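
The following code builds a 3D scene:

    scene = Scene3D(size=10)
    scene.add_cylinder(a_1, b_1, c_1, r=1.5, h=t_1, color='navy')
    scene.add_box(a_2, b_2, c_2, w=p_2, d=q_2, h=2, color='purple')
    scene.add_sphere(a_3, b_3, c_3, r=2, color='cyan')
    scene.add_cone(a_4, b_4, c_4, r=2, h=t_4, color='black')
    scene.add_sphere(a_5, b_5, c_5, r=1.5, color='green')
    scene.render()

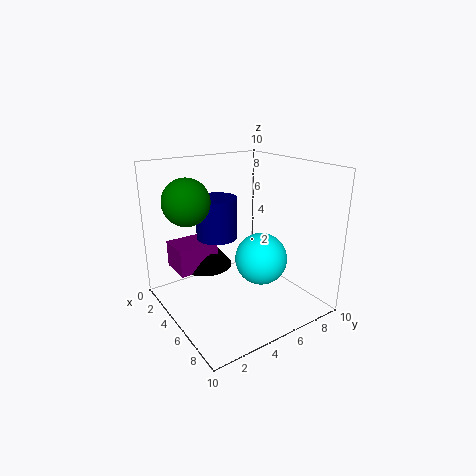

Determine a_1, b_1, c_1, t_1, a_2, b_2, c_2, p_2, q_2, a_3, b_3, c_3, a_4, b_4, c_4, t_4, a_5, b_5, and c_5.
a_1 = 3
b_1 = 4.5
c_1 = 4.5
t_1 = 3
a_2 = 0.5
b_2 = 1.5
c_2 = 2
p_2 = 2.5
q_2 = 3
a_3 = 4.5
b_3 = 7.5
c_3 = 2.5
a_4 = 2
b_4 = 4
c_4 = 2
t_4 = 2.5
a_5 = 4.5
b_5 = 1.5
c_5 = 8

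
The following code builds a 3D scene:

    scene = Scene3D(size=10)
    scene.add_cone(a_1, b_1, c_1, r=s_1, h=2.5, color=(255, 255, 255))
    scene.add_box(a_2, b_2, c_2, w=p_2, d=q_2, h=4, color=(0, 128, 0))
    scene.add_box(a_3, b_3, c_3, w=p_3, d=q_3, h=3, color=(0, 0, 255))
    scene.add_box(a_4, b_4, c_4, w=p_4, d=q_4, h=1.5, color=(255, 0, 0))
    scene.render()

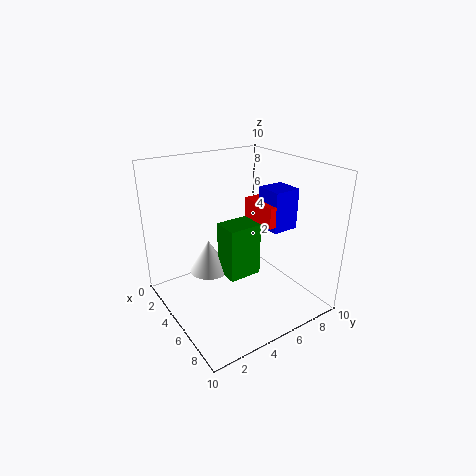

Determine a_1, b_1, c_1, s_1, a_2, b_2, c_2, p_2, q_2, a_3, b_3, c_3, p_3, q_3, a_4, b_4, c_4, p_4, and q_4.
a_1 = 2.5
b_1 = 4
c_1 = 1.5
s_1 = 1.5
a_2 = 3
b_2 = 4.5
c_2 = 1.5
p_2 = 2
q_2 = 2.5
a_3 = 4
b_3 = 7.5
c_3 = 5
p_3 = 2
q_3 = 2
a_4 = 3
b_4 = 7
c_4 = 5.5
p_4 = 3
q_4 = 2.5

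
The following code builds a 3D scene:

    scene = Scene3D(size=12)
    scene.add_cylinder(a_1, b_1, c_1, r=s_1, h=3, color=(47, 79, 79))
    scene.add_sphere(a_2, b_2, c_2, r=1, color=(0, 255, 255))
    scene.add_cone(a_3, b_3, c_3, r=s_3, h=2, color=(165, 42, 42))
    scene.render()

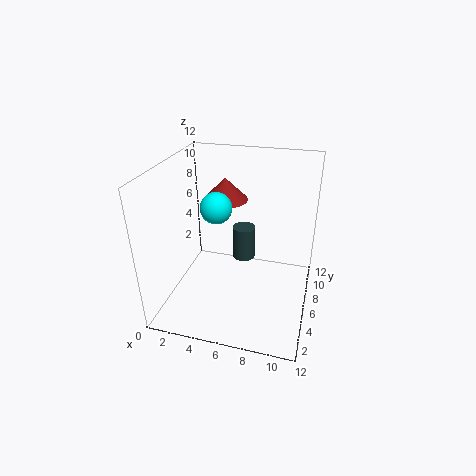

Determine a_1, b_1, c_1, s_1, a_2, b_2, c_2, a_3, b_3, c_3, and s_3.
a_1 = 6
b_1 = 8
c_1 = 3
s_1 = 1
a_2 = 6
b_2 = 1
c_2 = 11
a_3 = 4
b_3 = 9
c_3 = 8
s_3 = 2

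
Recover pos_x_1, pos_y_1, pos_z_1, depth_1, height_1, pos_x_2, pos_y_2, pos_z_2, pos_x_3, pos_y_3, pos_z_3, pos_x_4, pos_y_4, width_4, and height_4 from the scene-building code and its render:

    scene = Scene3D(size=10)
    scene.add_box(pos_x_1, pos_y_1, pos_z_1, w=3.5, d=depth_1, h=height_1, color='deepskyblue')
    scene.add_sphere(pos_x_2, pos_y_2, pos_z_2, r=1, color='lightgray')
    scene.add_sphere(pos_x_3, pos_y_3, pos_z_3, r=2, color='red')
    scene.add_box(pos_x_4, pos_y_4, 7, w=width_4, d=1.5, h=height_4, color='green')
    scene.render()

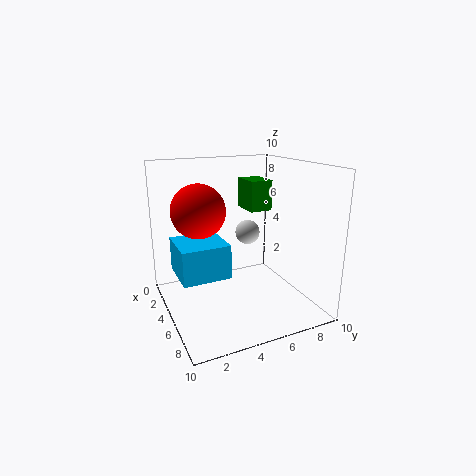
pos_x_1 = 1.5, pos_y_1 = 1, pos_z_1 = 2, depth_1 = 3.5, height_1 = 2.5, pos_x_2 = 1.5, pos_y_2 = 7.5, pos_z_2 = 4, pos_x_3 = 2.5, pos_y_3 = 3, pos_z_3 = 6.5, pos_x_4 = 4, pos_y_4 = 5.5, width_4 = 2, height_4 = 2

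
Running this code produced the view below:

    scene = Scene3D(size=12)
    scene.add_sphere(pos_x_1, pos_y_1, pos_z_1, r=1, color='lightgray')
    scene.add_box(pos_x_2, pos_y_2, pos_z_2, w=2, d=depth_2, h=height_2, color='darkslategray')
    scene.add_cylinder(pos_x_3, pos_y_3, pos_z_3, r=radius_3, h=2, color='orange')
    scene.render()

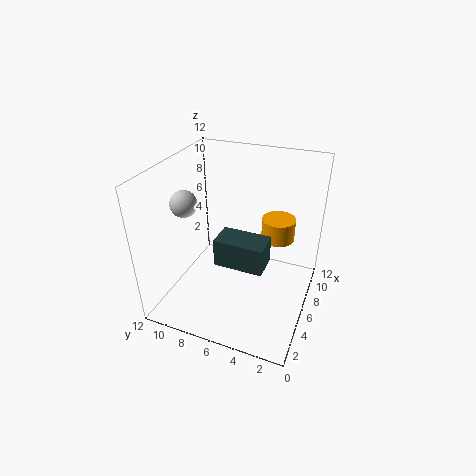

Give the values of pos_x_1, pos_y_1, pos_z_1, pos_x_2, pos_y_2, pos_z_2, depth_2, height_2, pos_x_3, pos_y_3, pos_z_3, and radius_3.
pos_x_1 = 3, pos_y_1 = 9, pos_z_1 = 10, pos_x_2 = 1.5, pos_y_2 = 2.5, pos_z_2 = 6.5, depth_2 = 3.5, height_2 = 2, pos_x_3 = 9.5, pos_y_3 = 3.5, pos_z_3 = 4.5, radius_3 = 1.5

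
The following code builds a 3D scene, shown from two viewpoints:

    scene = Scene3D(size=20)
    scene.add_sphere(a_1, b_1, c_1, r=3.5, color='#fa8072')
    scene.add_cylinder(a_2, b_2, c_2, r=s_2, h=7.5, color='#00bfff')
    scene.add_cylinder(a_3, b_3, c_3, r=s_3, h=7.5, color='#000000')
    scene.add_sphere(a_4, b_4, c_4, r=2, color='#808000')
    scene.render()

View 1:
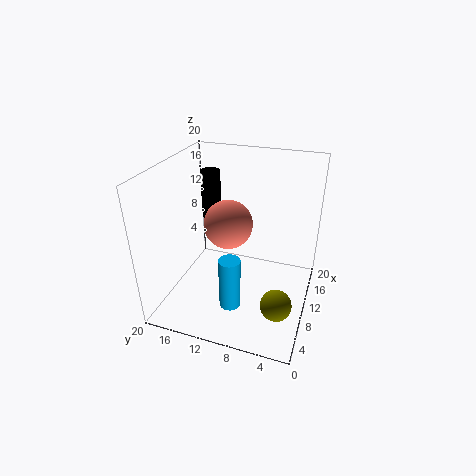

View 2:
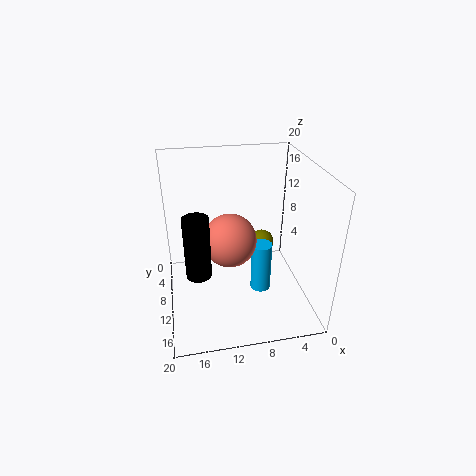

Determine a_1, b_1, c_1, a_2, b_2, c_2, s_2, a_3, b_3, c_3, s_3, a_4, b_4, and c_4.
a_1 = 11.5
b_1 = 12
c_1 = 11
a_2 = 6.5
b_2 = 10
c_2 = 1
s_2 = 1.5
a_3 = 16
b_3 = 16.5
c_3 = 9.5
s_3 = 1.5
a_4 = 4.5
b_4 = 3
c_4 = 4.5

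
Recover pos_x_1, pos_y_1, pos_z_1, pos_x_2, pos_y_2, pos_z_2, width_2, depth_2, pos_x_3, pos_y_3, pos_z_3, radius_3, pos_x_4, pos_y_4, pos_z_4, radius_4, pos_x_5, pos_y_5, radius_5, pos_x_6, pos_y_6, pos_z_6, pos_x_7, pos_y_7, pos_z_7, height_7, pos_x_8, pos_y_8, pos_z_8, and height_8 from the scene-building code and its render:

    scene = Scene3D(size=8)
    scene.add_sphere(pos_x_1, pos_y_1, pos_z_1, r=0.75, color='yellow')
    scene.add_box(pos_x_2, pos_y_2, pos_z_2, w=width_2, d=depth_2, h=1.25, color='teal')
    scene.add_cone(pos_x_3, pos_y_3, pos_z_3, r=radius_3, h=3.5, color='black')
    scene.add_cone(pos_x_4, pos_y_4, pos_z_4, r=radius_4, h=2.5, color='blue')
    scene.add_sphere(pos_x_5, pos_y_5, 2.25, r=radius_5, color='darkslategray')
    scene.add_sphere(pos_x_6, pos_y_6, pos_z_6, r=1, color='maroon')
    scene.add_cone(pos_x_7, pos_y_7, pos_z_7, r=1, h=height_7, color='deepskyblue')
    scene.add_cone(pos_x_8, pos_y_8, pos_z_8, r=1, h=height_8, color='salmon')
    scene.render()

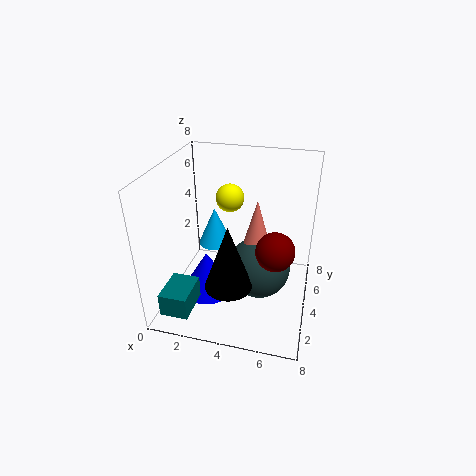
pos_x_1 = 3.5
pos_y_1 = 4.25
pos_z_1 = 6.25
pos_x_2 = 0.75
pos_y_2 = 0.25
pos_z_2 = 1
width_2 = 1.5
depth_2 = 2
pos_x_3 = 4
pos_y_3 = 2
pos_z_3 = 2.25
radius_3 = 1.25
pos_x_4 = 2.25
pos_y_4 = 3.5
pos_z_4 = 0.5
radius_4 = 1.5
pos_x_5 = 5.25
pos_y_5 = 4
radius_5 = 1.75
pos_x_6 = 6.25
pos_y_6 = 2.75
pos_z_6 = 4.25
pos_x_7 = 2.25
pos_y_7 = 5.25
pos_z_7 = 2.75
height_7 = 2.25
pos_x_8 = 5
pos_y_8 = 4.25
pos_z_8 = 2.75
height_8 = 3.5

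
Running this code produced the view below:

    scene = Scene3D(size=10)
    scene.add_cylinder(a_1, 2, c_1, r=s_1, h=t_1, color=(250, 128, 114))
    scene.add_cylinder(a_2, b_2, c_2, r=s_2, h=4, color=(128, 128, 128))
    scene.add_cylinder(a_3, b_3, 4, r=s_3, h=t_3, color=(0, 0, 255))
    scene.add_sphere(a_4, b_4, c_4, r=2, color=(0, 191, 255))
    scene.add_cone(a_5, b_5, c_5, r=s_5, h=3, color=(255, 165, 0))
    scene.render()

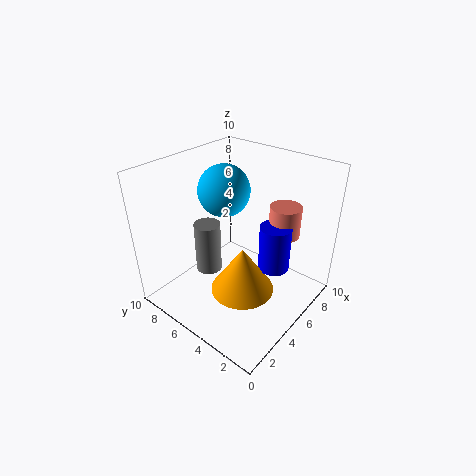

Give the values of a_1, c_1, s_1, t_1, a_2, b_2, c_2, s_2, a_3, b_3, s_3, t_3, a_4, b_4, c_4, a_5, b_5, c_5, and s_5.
a_1 = 6
c_1 = 6
s_1 = 1
t_1 = 2
a_2 = 5
b_2 = 8
c_2 = 1
s_2 = 1
a_3 = 5
b_3 = 2
s_3 = 1
t_3 = 3
a_4 = 7
b_4 = 8
c_4 = 7
a_5 = 3
b_5 = 3
c_5 = 3
s_5 = 2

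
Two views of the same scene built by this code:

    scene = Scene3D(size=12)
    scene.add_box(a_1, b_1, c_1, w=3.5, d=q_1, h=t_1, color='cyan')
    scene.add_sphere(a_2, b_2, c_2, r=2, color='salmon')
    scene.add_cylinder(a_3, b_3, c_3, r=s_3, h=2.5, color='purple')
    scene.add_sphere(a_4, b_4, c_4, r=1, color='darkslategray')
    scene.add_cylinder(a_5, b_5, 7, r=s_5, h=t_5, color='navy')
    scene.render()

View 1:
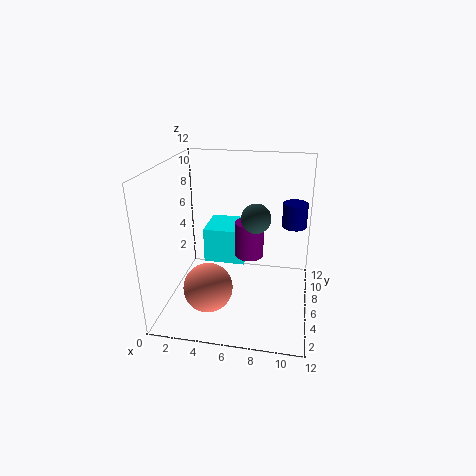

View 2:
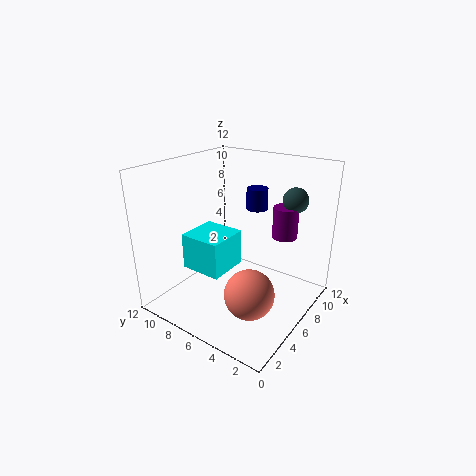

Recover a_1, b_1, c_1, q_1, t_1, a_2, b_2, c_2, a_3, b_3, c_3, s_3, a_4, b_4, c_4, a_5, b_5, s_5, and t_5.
a_1 = 3; b_1 = 6; c_1 = 3.5; q_1 = 3.5; t_1 = 3; a_2 = 4; b_2 = 3.5; c_2 = 2.5; a_3 = 7.5; b_3 = 2.5; c_3 = 6.5; s_3 = 1; a_4 = 8; b_4 = 2; c_4 = 9.5; a_5 = 10.5; b_5 = 7; s_5 = 1; t_5 = 2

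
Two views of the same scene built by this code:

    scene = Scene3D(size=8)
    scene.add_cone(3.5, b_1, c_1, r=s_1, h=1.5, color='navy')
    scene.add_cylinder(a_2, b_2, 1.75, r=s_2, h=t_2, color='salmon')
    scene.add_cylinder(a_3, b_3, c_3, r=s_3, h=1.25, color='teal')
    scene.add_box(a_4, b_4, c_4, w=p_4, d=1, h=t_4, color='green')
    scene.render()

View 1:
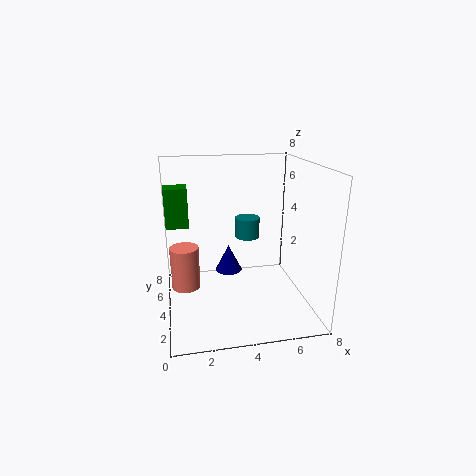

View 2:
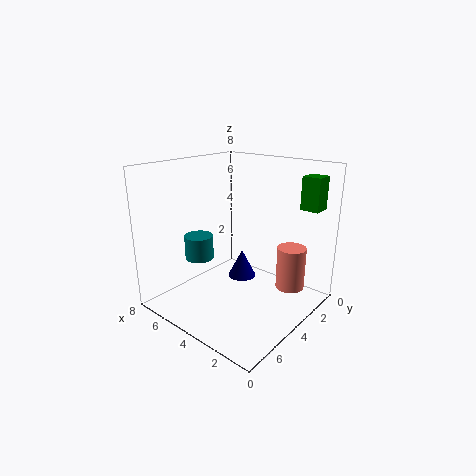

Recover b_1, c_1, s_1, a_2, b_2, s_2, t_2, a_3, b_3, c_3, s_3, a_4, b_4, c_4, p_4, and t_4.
b_1 = 4.25
c_1 = 2
s_1 = 0.75
a_2 = 1
b_2 = 3.25
s_2 = 0.75
t_2 = 2.25
a_3 = 5
b_3 = 6
c_3 = 3.25
s_3 = 0.75
a_4 = 0.25
b_4 = 1.25
c_4 = 5.75
p_4 = 1
t_4 = 1.75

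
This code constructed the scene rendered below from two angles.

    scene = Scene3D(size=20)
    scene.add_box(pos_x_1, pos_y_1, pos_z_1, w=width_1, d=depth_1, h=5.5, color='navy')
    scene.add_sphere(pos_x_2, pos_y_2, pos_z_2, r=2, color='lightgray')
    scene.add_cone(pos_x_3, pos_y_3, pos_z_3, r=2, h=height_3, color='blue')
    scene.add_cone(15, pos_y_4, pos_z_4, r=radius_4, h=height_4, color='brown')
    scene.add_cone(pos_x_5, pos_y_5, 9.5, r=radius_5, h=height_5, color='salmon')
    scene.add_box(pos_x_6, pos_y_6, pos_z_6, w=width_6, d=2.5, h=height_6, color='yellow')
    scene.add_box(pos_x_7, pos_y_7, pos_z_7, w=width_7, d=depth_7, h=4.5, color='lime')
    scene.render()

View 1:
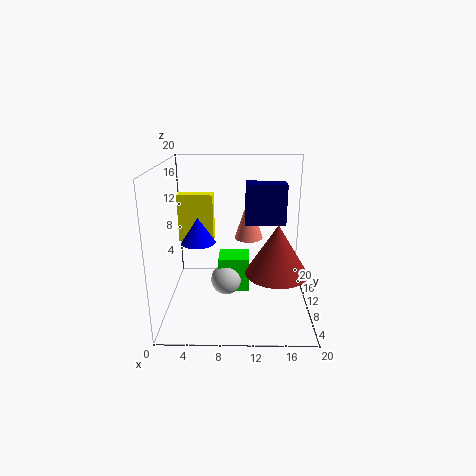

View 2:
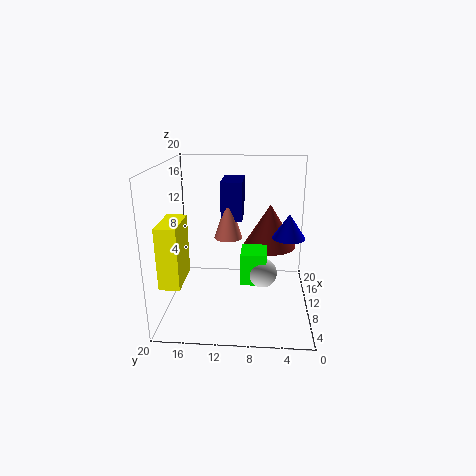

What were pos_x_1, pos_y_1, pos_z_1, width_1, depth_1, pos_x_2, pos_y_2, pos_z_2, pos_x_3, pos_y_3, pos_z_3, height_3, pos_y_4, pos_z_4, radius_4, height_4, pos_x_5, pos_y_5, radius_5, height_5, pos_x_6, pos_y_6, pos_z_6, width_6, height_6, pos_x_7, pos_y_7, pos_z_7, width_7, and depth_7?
pos_x_1 = 11, pos_y_1 = 9.5, pos_z_1 = 12, width_1 = 5.5, depth_1 = 3, pos_x_2 = 8.5, pos_y_2 = 6.5, pos_z_2 = 5.5, pos_x_3 = 5.5, pos_y_3 = 3.5, pos_z_3 = 12, height_3 = 3, pos_y_4 = 5.5, pos_z_4 = 7, radius_4 = 4, height_4 = 6.5, pos_x_5 = 11.5, pos_y_5 = 11.5, radius_5 = 2, height_5 = 6, pos_x_6 = 0.5, pos_y_6 = 16, pos_z_6 = 7, width_6 = 5.5, height_6 = 7.5, pos_x_7 = 7.5, pos_y_7 = 6, pos_z_7 = 4, width_7 = 4, depth_7 = 3.5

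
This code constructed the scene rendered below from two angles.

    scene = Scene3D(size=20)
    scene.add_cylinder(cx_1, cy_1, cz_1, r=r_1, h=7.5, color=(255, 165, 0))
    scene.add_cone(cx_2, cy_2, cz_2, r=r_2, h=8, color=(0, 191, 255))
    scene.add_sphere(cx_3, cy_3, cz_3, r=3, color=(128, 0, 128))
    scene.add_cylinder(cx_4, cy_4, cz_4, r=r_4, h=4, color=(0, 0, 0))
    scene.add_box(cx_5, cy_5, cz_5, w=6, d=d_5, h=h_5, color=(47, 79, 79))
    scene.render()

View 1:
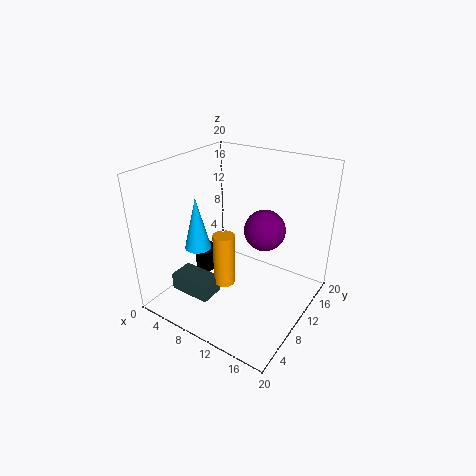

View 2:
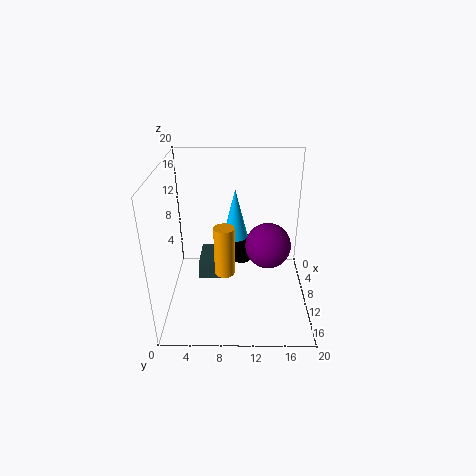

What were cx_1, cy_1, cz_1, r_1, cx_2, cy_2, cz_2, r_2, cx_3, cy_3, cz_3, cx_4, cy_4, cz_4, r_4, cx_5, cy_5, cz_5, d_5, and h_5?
cx_1 = 9
cy_1 = 8
cz_1 = 3.5
r_1 = 1.5
cx_2 = 3
cy_2 = 9.5
cz_2 = 6.5
r_2 = 2
cx_3 = 12
cy_3 = 14
cz_3 = 10
cx_4 = 3.5
cy_4 = 10.5
cz_4 = 2.5
r_4 = 1.5
cx_5 = 2.5
cy_5 = 4
cz_5 = 2
d_5 = 3.5
h_5 = 2.5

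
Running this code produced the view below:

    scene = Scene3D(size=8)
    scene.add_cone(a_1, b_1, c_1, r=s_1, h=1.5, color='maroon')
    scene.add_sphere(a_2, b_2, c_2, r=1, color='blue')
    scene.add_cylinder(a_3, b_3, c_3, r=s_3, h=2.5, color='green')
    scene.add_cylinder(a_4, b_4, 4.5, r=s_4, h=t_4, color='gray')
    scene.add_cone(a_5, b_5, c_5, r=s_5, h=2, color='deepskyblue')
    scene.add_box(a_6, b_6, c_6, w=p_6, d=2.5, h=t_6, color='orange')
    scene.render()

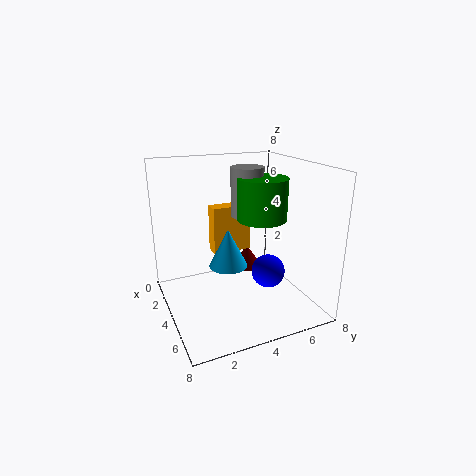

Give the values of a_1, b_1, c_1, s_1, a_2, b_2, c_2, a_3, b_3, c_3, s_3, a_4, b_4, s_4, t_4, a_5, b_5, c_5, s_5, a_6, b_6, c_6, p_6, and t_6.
a_1 = 1; b_1 = 6; c_1 = 0.5; s_1 = 1; a_2 = 4; b_2 = 6; c_2 = 1.5; a_3 = 3; b_3 = 6; c_3 = 4.5; s_3 = 1.5; a_4 = 2; b_4 = 5.5; s_4 = 1; t_4 = 3; a_5 = 5; b_5 = 3; c_5 = 3; s_5 = 1; a_6 = 0.5; b_6 = 3.5; c_6 = 2; p_6 = 1; t_6 = 3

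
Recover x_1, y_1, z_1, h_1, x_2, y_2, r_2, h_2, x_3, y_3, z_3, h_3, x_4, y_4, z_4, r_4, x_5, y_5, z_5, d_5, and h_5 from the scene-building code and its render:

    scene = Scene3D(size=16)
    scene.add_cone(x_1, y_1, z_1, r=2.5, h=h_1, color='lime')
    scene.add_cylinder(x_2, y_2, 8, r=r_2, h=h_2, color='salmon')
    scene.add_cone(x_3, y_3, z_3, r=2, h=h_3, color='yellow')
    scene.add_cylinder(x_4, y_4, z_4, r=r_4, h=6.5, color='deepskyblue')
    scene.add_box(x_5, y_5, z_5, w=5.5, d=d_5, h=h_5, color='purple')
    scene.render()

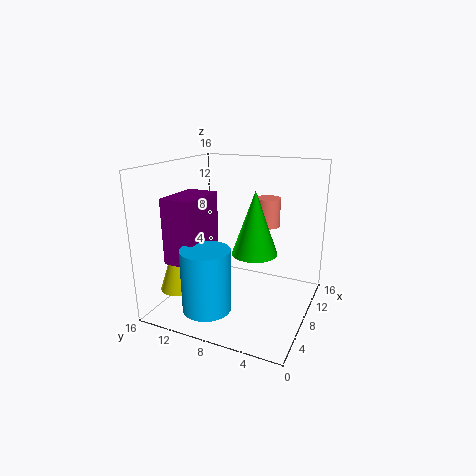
x_1 = 8, y_1 = 6, z_1 = 6.5, h_1 = 7, x_2 = 13.5, y_2 = 6.5, r_2 = 1.5, h_2 = 3.5, x_3 = 3.5, y_3 = 13, z_3 = 3, h_3 = 6, x_4 = 2.5, y_4 = 9, z_4 = 2, r_4 = 2.5, x_5 = 2.5, y_5 = 10.5, z_5 = 6, d_5 = 3.5, h_5 = 7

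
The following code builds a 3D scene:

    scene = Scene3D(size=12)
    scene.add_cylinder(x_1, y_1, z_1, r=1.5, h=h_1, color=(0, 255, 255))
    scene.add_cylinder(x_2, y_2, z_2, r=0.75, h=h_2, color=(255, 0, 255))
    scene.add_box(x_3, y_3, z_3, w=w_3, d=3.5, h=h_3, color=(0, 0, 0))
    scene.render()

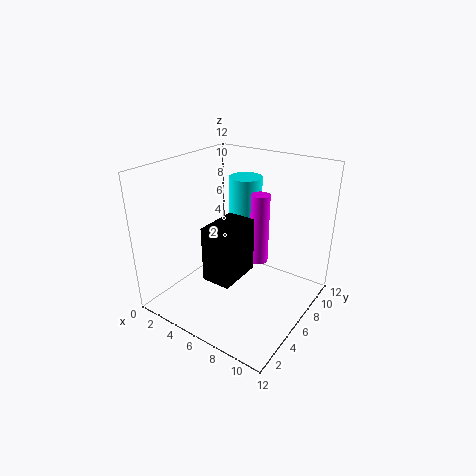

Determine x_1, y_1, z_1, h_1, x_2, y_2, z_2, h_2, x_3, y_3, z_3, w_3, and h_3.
x_1 = 4.25, y_1 = 9.75, z_1 = 4.75, h_1 = 5.25, x_2 = 7.75, y_2 = 6.5, z_2 = 4.25, h_2 = 5.75, x_3 = 5.75, y_3 = 1.75, z_3 = 4.25, w_3 = 2.25, h_3 = 4.25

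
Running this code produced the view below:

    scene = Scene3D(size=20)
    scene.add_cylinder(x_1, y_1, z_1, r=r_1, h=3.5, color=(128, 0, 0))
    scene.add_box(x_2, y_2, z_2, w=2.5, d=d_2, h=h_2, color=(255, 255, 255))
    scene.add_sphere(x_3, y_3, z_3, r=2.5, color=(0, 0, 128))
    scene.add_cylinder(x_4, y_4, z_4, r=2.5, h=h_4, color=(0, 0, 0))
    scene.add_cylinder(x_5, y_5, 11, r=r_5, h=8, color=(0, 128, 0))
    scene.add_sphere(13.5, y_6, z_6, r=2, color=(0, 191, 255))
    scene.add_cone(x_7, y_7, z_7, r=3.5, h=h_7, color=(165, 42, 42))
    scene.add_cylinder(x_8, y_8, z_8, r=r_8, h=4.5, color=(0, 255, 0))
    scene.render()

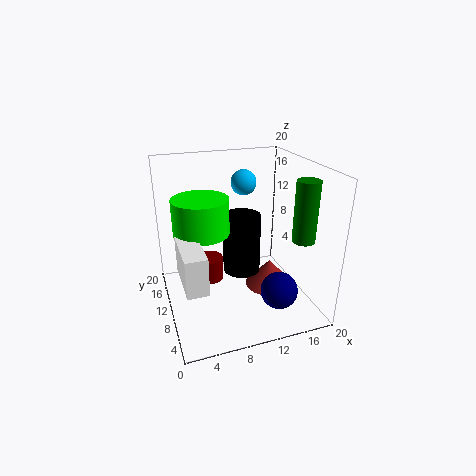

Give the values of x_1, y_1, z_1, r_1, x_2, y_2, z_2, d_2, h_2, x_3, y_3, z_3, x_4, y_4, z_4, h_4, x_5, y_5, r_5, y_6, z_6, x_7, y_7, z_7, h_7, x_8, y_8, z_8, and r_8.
x_1 = 6.5
y_1 = 13
z_1 = 2.5
r_1 = 2
x_2 = 1
y_2 = 0.5
z_2 = 8.5
d_2 = 6.5
h_2 = 4.5
x_3 = 14
y_3 = 4.5
z_3 = 4
x_4 = 10
y_4 = 8.5
z_4 = 6
h_4 = 8
x_5 = 17
y_5 = 4.5
r_5 = 1.5
y_6 = 17.5
z_6 = 15.5
x_7 = 15
y_7 = 10
z_7 = 1.5
h_7 = 4
x_8 = 4.5
y_8 = 8
z_8 = 12.5
r_8 = 3.5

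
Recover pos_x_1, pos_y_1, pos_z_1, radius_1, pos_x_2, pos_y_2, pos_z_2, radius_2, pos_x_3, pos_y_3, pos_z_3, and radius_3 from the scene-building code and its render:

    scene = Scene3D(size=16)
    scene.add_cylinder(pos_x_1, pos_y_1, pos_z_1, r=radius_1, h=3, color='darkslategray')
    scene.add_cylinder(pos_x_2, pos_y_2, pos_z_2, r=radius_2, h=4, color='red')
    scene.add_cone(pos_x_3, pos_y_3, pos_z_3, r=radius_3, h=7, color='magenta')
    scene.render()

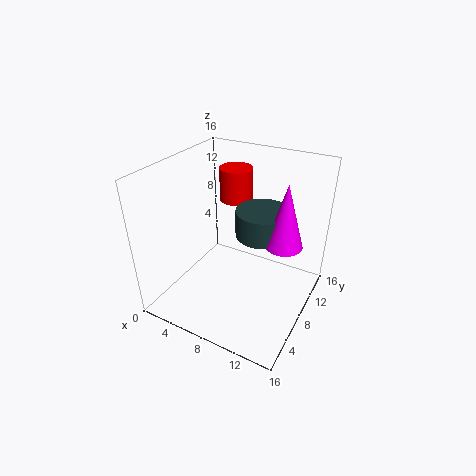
pos_x_1 = 10
pos_y_1 = 10
pos_z_1 = 8
radius_1 = 3
pos_x_2 = 5
pos_y_2 = 13
pos_z_2 = 10
radius_2 = 2
pos_x_3 = 13
pos_y_3 = 9
pos_z_3 = 8
radius_3 = 2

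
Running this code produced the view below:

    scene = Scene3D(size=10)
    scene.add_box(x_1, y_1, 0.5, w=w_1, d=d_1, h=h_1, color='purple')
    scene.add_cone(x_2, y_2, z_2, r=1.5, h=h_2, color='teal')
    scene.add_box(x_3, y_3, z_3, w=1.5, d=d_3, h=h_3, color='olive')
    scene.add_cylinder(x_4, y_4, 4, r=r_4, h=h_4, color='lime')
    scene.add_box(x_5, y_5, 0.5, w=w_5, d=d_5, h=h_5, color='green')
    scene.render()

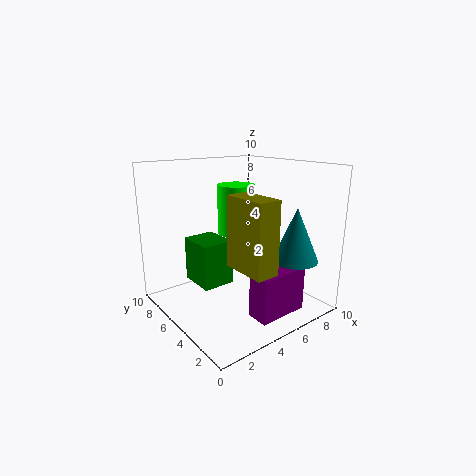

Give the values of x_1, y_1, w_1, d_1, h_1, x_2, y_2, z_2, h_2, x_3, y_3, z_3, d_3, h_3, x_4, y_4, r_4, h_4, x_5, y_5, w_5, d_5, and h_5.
x_1 = 4, y_1 = 1, w_1 = 3.5, d_1 = 1.5, h_1 = 3, x_2 = 7, y_2 = 1.5, z_2 = 4, h_2 = 3.5, x_3 = 3, y_3 = 0.5, z_3 = 4, d_3 = 3, h_3 = 4.5, x_4 = 7.5, y_4 = 8.5, r_4 = 1.5, h_4 = 4, x_5 = 3.5, y_5 = 7, w_5 = 2.5, d_5 = 3, h_5 = 3.5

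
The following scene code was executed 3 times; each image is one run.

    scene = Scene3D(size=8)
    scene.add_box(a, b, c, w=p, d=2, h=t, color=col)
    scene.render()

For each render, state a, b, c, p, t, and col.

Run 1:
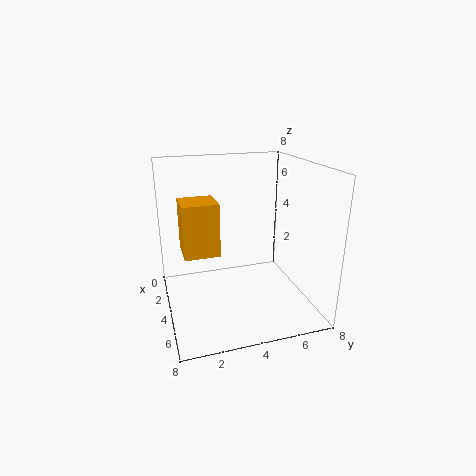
a = 2
b = 1
c = 3
p = 2
t = 3
col = 'orange'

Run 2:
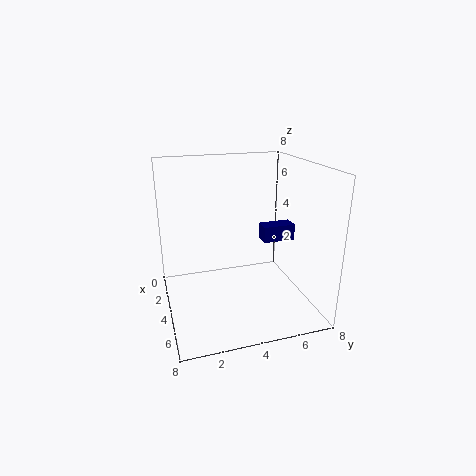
a = 2
b = 6
c = 3
p = 1
t = 1
col = 'navy'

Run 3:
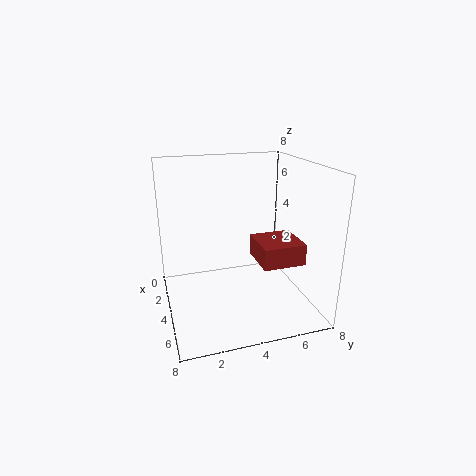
a = 6
b = 4
c = 4
p = 2
t = 1
col = 'brown'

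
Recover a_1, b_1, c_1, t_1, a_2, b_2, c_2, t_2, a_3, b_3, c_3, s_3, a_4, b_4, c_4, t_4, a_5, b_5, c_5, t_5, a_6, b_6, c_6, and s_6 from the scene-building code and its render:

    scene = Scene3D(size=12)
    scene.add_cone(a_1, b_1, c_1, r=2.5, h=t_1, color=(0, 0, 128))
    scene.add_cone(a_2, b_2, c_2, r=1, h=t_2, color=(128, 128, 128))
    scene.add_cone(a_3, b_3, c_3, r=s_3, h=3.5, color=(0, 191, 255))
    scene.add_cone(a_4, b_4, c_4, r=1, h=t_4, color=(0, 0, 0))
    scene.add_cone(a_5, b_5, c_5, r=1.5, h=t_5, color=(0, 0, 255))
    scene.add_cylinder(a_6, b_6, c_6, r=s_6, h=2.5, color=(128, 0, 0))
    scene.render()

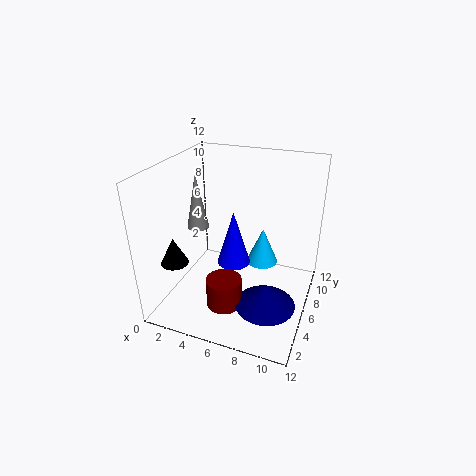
a_1 = 9, b_1 = 4.5, c_1 = 1, t_1 = 2, a_2 = 1.5, b_2 = 7.5, c_2 = 5.5, t_2 = 5, a_3 = 7, b_3 = 10, c_3 = 1.5, s_3 = 1.5, a_4 = 3, b_4 = 1, c_4 = 6, t_4 = 2, a_5 = 5, b_5 = 7.5, c_5 = 2.5, t_5 = 5, a_6 = 5.5, b_6 = 4, c_6 = 0.5, s_6 = 1.5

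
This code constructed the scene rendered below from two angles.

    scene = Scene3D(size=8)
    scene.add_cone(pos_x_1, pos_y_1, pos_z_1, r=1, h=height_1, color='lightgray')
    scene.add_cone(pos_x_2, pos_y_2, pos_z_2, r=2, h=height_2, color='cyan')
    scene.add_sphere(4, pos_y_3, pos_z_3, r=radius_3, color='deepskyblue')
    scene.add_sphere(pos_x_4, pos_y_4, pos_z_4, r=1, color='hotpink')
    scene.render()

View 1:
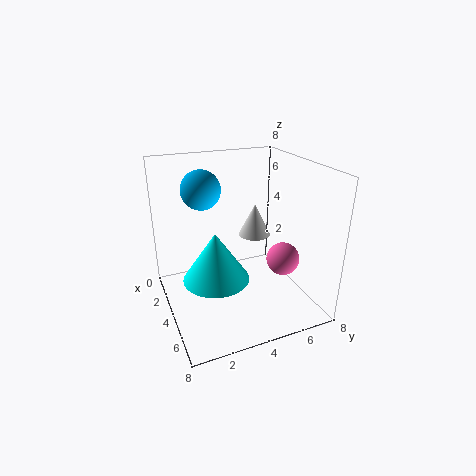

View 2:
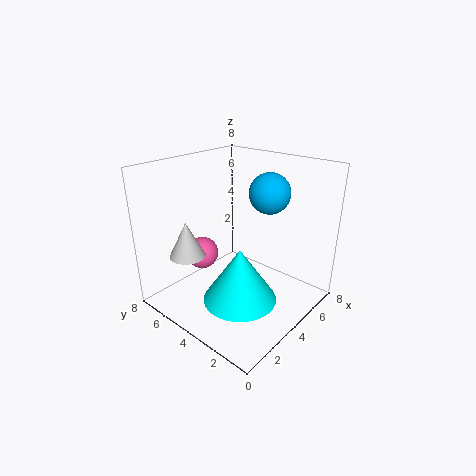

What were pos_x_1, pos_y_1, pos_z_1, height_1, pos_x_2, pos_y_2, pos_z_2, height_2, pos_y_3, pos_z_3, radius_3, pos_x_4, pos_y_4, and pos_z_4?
pos_x_1 = 2; pos_y_1 = 6; pos_z_1 = 3; height_1 = 2; pos_x_2 = 3; pos_y_2 = 3; pos_z_2 = 1; height_2 = 3; pos_y_3 = 2; pos_z_3 = 7; radius_3 = 1; pos_x_4 = 4; pos_y_4 = 7; pos_z_4 = 2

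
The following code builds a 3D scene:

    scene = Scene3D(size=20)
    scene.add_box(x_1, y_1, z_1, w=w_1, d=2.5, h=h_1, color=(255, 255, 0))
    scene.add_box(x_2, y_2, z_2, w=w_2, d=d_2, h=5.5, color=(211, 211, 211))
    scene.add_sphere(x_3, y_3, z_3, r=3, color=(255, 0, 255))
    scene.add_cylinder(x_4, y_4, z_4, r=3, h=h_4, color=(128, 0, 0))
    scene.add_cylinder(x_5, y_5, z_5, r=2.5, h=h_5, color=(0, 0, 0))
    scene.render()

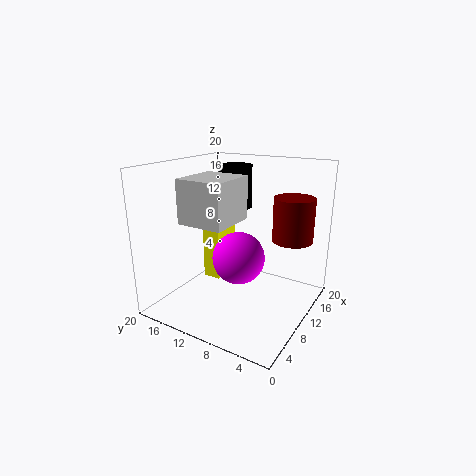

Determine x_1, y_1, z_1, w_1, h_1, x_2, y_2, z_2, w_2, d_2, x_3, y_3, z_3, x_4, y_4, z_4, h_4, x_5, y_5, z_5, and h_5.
x_1 = 8; y_1 = 12; z_1 = 4; w_1 = 4.5; h_1 = 8; x_2 = 2.5; y_2 = 8; z_2 = 13.5; w_2 = 6.5; d_2 = 6; x_3 = 3.5; y_3 = 6; z_3 = 10.5; x_4 = 16.5; y_4 = 4.5; z_4 = 8.5; h_4 = 6.5; x_5 = 16; y_5 = 14; z_5 = 12.5; h_5 = 6.5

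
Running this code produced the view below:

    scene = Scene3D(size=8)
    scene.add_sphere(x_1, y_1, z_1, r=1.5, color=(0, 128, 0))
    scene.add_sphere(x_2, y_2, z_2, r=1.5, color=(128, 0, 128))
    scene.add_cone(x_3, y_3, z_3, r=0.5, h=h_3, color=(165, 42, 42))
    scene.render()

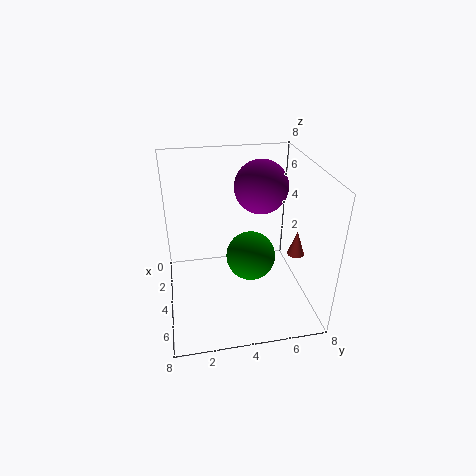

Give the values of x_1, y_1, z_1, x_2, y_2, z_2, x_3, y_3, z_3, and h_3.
x_1 = 3
y_1 = 5
z_1 = 2
x_2 = 3
y_2 = 5.5
z_2 = 6.5
x_3 = 4
y_3 = 7.5
z_3 = 2.5
h_3 = 1.5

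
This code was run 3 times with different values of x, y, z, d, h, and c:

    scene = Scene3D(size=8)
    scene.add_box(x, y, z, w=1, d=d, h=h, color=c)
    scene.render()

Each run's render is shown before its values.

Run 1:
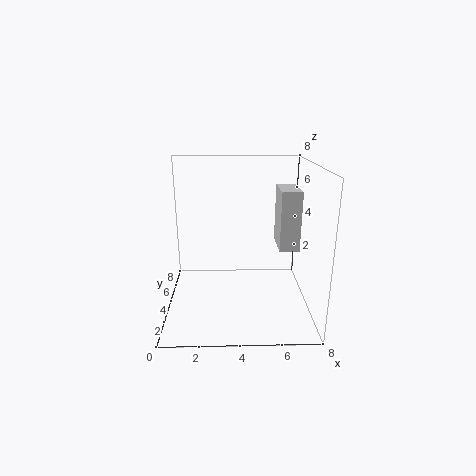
x = 6; y = 2; z = 4; d = 2; h = 3; c = 'lightgray'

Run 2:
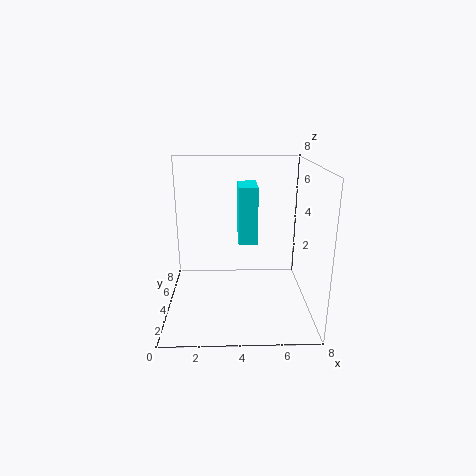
x = 4; y = 3; z = 4; d = 2; h = 3; c = 'cyan'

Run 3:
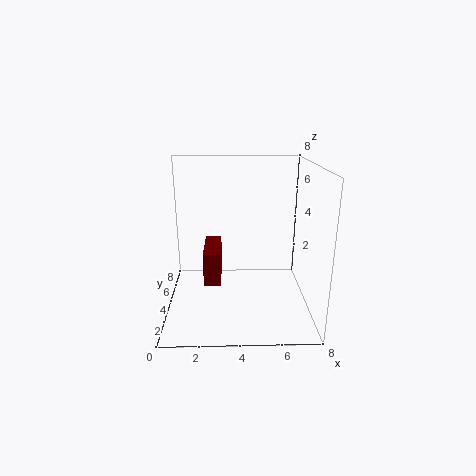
x = 2; y = 4; z = 1; d = 3; h = 2; c = 'maroon'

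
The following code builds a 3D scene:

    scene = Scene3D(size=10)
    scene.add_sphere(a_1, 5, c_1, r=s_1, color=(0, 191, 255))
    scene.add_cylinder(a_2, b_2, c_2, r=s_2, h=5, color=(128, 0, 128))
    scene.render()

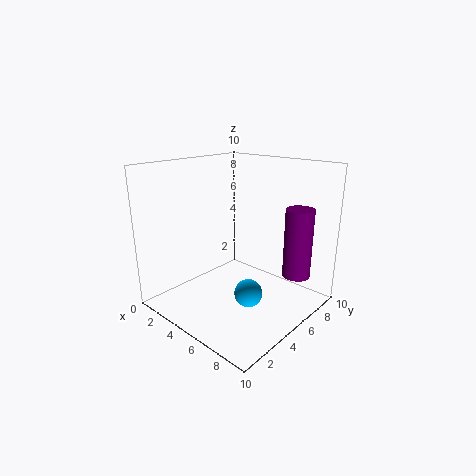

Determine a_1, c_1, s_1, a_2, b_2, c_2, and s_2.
a_1 = 6, c_1 = 1, s_1 = 1, a_2 = 8, b_2 = 8, c_2 = 2, s_2 = 1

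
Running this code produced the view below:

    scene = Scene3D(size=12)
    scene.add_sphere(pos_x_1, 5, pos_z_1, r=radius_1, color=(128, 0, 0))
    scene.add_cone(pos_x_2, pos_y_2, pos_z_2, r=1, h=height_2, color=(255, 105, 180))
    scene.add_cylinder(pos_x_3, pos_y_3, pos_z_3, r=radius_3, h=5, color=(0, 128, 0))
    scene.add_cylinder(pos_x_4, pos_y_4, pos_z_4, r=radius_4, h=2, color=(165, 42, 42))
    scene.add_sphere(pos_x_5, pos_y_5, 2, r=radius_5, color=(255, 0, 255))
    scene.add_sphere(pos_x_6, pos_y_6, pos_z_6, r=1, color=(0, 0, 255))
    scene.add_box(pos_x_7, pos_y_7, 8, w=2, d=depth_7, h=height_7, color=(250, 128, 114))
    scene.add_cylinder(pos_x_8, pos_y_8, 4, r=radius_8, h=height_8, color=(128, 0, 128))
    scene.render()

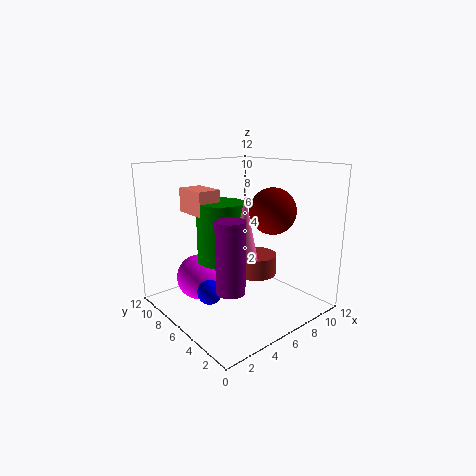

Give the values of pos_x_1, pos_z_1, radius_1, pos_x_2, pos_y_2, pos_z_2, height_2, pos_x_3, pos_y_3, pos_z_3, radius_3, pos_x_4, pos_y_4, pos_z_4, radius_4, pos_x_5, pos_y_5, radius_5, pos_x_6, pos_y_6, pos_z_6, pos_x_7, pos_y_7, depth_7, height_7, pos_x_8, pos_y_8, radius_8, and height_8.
pos_x_1 = 9; pos_z_1 = 8; radius_1 = 2; pos_x_2 = 5; pos_y_2 = 4; pos_z_2 = 5; height_2 = 5; pos_x_3 = 5; pos_y_3 = 7; pos_z_3 = 4; radius_3 = 2; pos_x_4 = 10; pos_y_4 = 8; pos_z_4 = 1; radius_4 = 2; pos_x_5 = 4; pos_y_5 = 9; radius_5 = 2; pos_x_6 = 3; pos_y_6 = 6; pos_z_6 = 2; pos_x_7 = 3; pos_y_7 = 7; depth_7 = 3; height_7 = 2; pos_x_8 = 2; pos_y_8 = 2; radius_8 = 1; height_8 = 5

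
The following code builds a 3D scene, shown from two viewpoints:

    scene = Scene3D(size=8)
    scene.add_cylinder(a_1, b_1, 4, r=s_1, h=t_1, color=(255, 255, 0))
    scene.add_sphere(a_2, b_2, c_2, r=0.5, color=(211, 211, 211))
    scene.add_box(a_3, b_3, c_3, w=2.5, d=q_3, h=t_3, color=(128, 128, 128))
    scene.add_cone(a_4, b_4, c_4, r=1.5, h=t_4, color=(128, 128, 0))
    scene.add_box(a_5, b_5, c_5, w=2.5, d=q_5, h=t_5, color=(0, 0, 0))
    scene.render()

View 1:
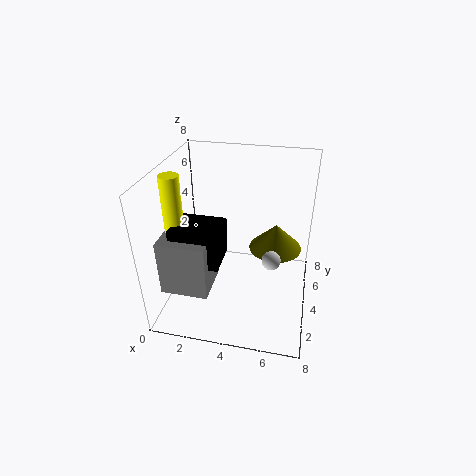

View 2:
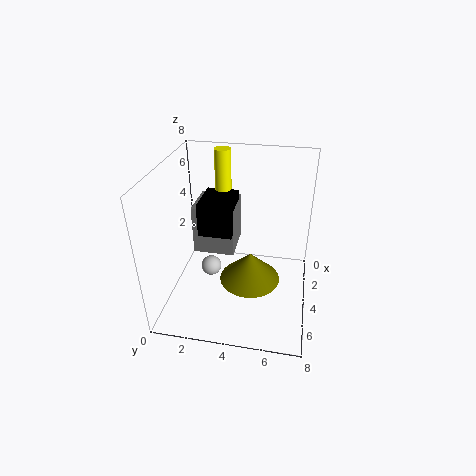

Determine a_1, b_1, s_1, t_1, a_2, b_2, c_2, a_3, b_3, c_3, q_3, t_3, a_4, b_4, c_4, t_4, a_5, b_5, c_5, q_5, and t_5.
a_1 = 1; b_1 = 2.5; s_1 = 0.5; t_1 = 4; a_2 = 6; b_2 = 3; c_2 = 3.5; a_3 = 0.5; b_3 = 1; c_3 = 2; q_3 = 2.5; t_3 = 3; a_4 = 6; b_4 = 5; c_4 = 3; t_4 = 1.5; a_5 = 1; b_5 = 1.5; c_5 = 3.5; q_5 = 2; t_5 = 2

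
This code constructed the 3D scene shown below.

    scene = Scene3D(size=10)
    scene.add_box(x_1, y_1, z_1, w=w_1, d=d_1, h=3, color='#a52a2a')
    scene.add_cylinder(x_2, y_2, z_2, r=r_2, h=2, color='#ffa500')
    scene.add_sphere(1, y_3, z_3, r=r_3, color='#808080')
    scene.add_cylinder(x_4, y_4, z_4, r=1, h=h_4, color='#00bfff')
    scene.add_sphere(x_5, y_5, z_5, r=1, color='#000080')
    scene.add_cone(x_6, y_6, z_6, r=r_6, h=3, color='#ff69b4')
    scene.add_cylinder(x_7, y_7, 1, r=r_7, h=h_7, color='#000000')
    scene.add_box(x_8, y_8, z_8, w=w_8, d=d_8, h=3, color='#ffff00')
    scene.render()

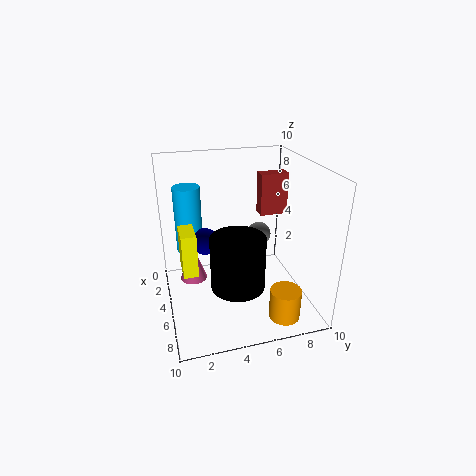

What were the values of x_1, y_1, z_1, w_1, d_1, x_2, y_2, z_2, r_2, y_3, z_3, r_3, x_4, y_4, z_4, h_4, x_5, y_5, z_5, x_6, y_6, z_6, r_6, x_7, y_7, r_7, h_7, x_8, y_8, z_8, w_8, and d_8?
x_1 = 3; y_1 = 7; z_1 = 6; w_1 = 1; d_1 = 2; x_2 = 9; y_2 = 7; z_2 = 1; r_2 = 1; y_3 = 8; z_3 = 3; r_3 = 1; x_4 = 2; y_4 = 2; z_4 = 3; h_4 = 5; x_5 = 3; y_5 = 3; z_5 = 4; x_6 = 3; y_6 = 2; z_6 = 1; r_6 = 1; x_7 = 5; y_7 = 5; r_7 = 2; h_7 = 4; x_8 = 4; y_8 = 1; z_8 = 3; w_8 = 2; d_8 = 1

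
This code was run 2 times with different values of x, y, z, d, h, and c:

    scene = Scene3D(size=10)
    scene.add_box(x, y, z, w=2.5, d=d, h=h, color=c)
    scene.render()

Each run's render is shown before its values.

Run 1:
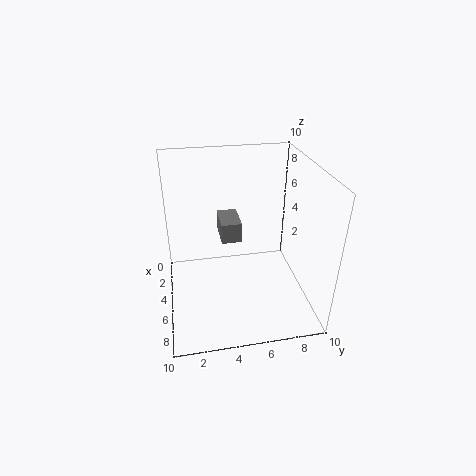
x = 1.5, y = 4, z = 4, d = 1.5, h = 1.5, c = 'gray'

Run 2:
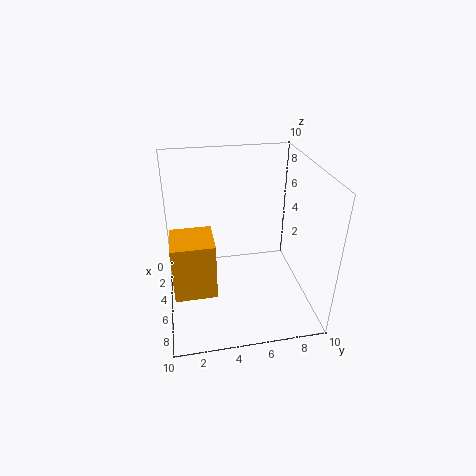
x = 6.5, y = 0.5, z = 3.5, d = 2.5, h = 3.5, c = 'orange'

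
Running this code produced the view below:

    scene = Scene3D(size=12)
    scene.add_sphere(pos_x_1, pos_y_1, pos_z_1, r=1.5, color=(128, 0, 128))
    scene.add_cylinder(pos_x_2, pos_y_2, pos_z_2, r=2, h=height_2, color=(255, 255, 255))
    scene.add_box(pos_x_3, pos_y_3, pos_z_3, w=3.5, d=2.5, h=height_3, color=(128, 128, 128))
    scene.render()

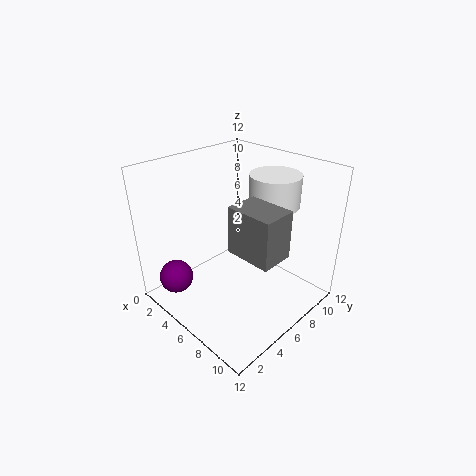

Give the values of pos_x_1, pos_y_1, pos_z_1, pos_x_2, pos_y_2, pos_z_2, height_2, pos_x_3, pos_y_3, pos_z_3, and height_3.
pos_x_1 = 1.5
pos_y_1 = 2.5
pos_z_1 = 1.5
pos_x_2 = 8
pos_y_2 = 8
pos_z_2 = 9
height_2 = 2.5
pos_x_3 = 8
pos_y_3 = 3
pos_z_3 = 7
height_3 = 3.5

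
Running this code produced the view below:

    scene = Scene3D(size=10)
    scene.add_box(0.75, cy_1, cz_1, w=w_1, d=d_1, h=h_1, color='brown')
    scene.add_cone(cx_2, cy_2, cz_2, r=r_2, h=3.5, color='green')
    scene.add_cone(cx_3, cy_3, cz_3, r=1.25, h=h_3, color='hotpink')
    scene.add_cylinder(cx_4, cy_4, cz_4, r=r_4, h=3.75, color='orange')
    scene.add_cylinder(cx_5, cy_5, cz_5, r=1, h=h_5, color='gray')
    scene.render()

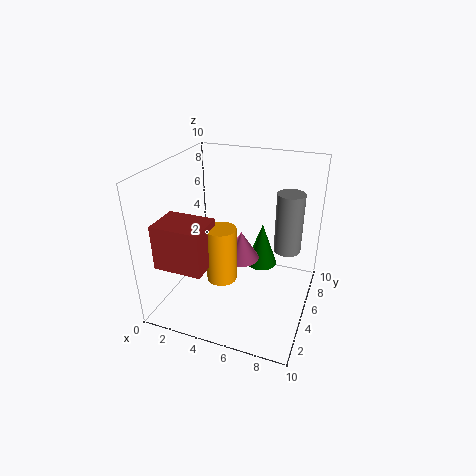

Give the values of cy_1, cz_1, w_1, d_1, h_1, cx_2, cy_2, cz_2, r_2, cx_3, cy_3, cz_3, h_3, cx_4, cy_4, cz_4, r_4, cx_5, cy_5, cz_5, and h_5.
cy_1 = 1, cz_1 = 4, w_1 = 3.25, d_1 = 2.5, h_1 = 3, cx_2 = 5.75, cy_2 = 8.5, cz_2 = 1, r_2 = 1.25, cx_3 = 5.25, cy_3 = 5, cz_3 = 3.5, h_3 = 2, cx_4 = 4.5, cy_4 = 3.25, cz_4 = 2.75, r_4 = 1, cx_5 = 8, cy_5 = 7.5, cz_5 = 3.25, h_5 = 4.5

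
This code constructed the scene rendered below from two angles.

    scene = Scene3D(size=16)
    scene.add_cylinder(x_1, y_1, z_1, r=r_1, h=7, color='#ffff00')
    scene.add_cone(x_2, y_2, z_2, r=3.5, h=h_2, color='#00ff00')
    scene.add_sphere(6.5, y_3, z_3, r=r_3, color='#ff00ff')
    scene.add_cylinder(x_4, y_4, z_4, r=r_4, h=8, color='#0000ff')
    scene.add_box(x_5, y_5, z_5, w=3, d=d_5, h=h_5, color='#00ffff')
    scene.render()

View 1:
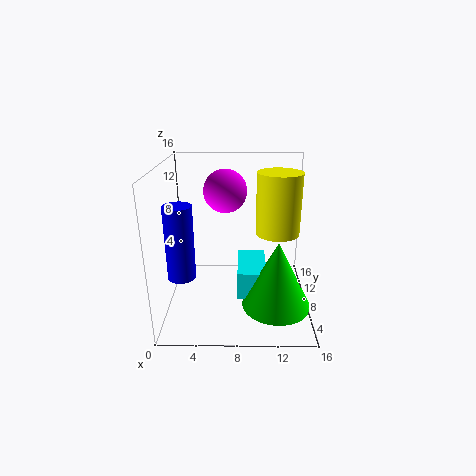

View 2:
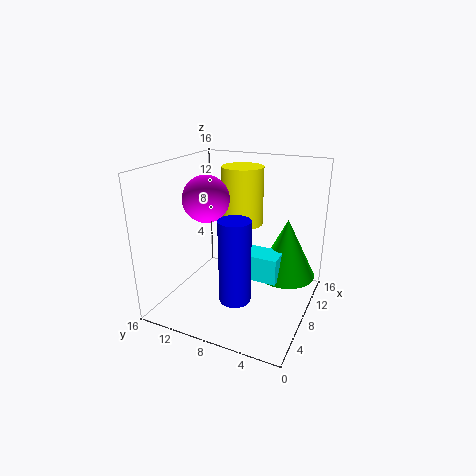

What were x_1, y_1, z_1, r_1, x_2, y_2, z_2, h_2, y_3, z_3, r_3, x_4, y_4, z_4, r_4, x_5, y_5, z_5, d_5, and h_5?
x_1 = 12.5; y_1 = 9.5; z_1 = 8; r_1 = 2.5; x_2 = 12; y_2 = 3.5; z_2 = 2.5; h_2 = 7; y_3 = 11; z_3 = 12.5; r_3 = 2.5; x_4 = 2; y_4 = 5.5; z_4 = 4.5; r_4 = 1.5; x_5 = 8; y_5 = 3.5; z_5 = 3; d_5 = 5.5; h_5 = 3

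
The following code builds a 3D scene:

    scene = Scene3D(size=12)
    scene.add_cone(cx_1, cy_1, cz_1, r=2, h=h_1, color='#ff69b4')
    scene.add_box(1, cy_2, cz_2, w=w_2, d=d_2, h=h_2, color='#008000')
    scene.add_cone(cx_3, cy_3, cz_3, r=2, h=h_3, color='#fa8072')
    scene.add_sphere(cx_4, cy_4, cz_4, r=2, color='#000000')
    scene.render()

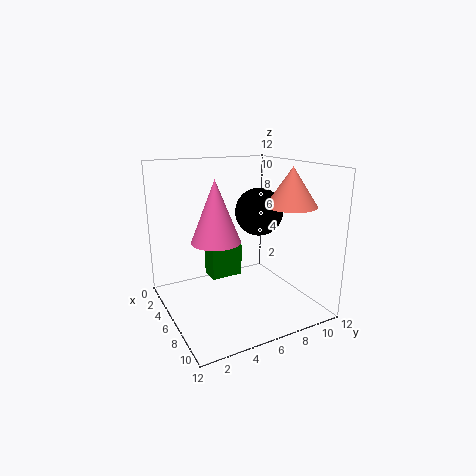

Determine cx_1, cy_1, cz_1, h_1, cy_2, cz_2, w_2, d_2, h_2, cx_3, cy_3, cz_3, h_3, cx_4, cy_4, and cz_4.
cx_1 = 6; cy_1 = 4; cz_1 = 6; h_1 = 5; cy_2 = 5; cz_2 = 1; w_2 = 2; d_2 = 3; h_2 = 3; cx_3 = 9; cy_3 = 9; cz_3 = 9; h_3 = 3; cx_4 = 6; cy_4 = 8; cz_4 = 8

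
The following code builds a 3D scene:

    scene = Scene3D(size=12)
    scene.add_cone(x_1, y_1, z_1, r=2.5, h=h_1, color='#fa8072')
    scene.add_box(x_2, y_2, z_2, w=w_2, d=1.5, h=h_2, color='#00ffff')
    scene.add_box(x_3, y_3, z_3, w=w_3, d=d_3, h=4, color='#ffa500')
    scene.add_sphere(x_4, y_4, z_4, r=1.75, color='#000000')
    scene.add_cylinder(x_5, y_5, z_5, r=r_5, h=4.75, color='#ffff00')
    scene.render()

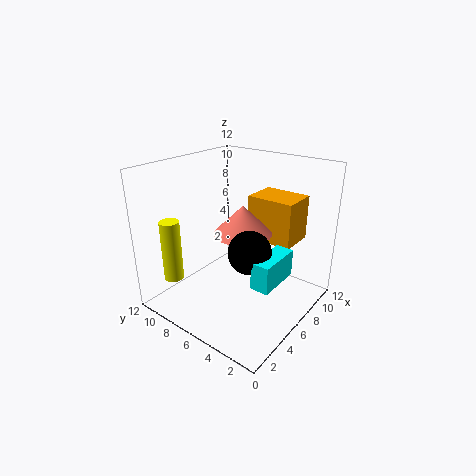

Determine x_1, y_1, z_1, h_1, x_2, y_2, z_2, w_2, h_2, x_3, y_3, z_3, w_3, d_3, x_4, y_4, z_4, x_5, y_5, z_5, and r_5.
x_1 = 7
y_1 = 6.25
z_1 = 6
h_1 = 2.5
x_2 = 4
y_2 = 1.75
z_2 = 3.25
w_2 = 3.75
h_2 = 2.25
x_3 = 8.75
y_3 = 2.75
z_3 = 4.75
w_3 = 3.25
d_3 = 4.25
x_4 = 5.25
y_4 = 4.25
z_4 = 5.5
x_5 = 1
y_5 = 8.5
z_5 = 3.75
r_5 = 0.75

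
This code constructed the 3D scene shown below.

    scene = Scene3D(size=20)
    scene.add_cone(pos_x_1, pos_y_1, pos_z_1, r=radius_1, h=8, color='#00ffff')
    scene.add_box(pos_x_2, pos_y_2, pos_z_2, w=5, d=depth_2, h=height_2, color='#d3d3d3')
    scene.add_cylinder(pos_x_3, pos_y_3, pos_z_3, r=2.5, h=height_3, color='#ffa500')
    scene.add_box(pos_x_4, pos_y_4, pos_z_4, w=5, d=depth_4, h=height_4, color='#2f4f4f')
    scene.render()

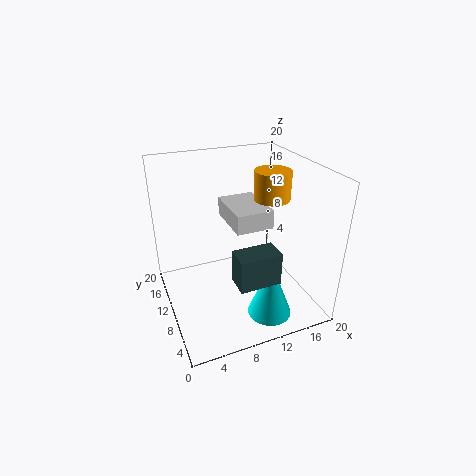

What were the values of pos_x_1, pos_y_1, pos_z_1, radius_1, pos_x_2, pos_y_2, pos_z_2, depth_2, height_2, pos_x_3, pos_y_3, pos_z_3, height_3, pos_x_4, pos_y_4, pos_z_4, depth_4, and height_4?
pos_x_1 = 12.5, pos_y_1 = 4.5, pos_z_1 = 0.5, radius_1 = 3, pos_x_2 = 8.5, pos_y_2 = 6.5, pos_z_2 = 12.5, depth_2 = 7, height_2 = 2.5, pos_x_3 = 15, pos_y_3 = 10, pos_z_3 = 15, height_3 = 4, pos_x_4 = 6.5, pos_y_4 = 0.5, pos_z_4 = 8.5, depth_4 = 3, height_4 = 4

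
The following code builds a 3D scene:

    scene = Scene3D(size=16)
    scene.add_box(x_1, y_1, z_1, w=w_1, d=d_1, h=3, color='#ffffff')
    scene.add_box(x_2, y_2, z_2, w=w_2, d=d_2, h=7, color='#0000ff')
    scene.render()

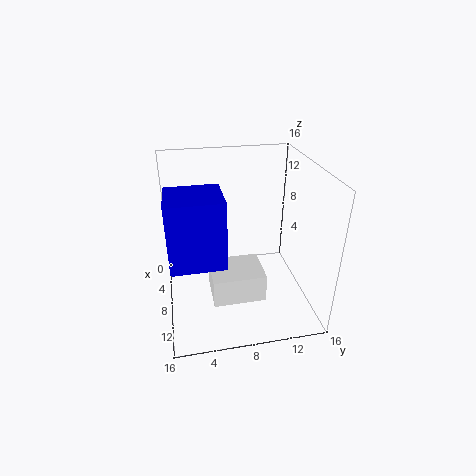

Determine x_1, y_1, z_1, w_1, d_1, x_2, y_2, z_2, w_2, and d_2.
x_1 = 8.5; y_1 = 4.5; z_1 = 3; w_1 = 4.5; d_1 = 5.5; x_2 = 8; y_2 = 0.5; z_2 = 7.5; w_2 = 5; d_2 = 5.5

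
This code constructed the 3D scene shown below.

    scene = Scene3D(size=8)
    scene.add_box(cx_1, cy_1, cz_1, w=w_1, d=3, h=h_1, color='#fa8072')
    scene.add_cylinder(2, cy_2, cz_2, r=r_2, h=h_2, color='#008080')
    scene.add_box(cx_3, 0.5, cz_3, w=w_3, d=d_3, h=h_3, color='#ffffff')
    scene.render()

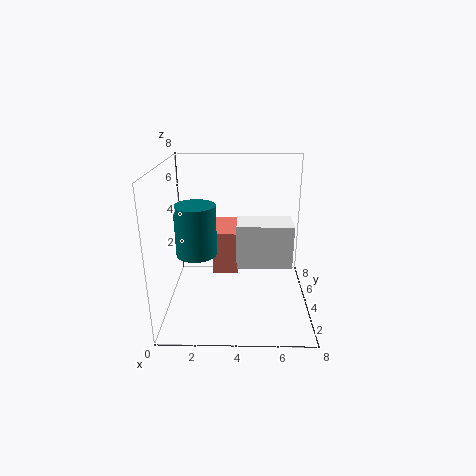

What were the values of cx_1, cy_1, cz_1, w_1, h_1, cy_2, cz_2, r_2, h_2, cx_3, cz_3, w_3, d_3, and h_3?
cx_1 = 2.5
cy_1 = 4.5
cz_1 = 1.5
w_1 = 1.5
h_1 = 2.5
cy_2 = 2
cz_2 = 4
r_2 = 1
h_2 = 2.5
cx_3 = 4
cz_3 = 4
w_3 = 2.5
d_3 = 1.5
h_3 = 2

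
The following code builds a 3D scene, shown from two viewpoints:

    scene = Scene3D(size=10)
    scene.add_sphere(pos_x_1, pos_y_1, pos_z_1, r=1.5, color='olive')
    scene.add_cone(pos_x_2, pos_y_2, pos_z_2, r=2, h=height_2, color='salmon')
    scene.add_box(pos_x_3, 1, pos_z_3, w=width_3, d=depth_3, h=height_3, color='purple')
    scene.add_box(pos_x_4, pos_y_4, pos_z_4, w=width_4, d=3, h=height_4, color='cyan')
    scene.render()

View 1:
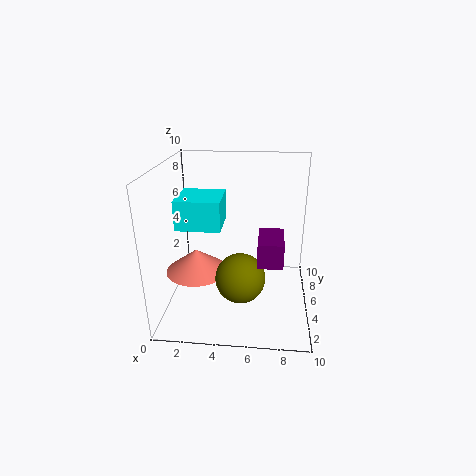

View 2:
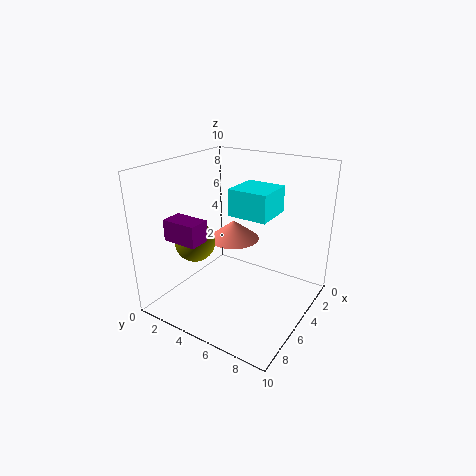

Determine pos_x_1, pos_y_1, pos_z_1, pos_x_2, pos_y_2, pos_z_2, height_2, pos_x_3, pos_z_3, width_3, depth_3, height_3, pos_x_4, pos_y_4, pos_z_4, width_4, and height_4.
pos_x_1 = 5.5; pos_y_1 = 1.5; pos_z_1 = 4; pos_x_2 = 2.5; pos_y_2 = 3; pos_z_2 = 3.5; height_2 = 1.5; pos_x_3 = 6.5; pos_z_3 = 5; width_3 = 1.5; depth_3 = 2.5; height_3 = 1.5; pos_x_4 = 1; pos_y_4 = 3.5; pos_z_4 = 6; width_4 = 3; height_4 = 2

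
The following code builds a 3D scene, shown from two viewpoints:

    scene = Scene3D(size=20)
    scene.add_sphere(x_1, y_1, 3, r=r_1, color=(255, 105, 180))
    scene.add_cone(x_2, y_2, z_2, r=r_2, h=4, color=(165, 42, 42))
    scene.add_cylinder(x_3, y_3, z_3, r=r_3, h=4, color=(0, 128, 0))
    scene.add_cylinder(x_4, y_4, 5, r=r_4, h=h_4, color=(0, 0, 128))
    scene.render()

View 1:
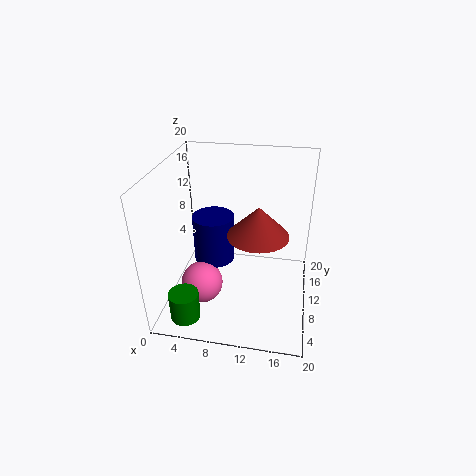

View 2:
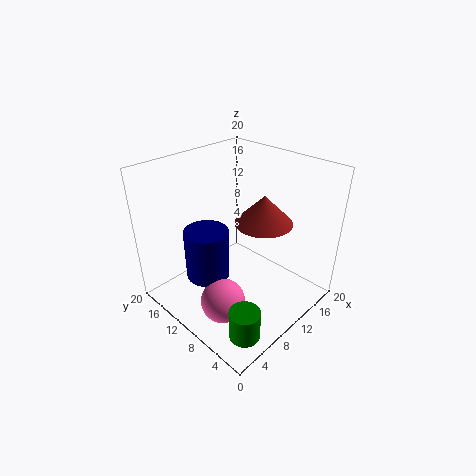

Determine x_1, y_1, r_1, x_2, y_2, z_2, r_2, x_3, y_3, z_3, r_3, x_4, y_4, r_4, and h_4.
x_1 = 5; y_1 = 8; r_1 = 3; x_2 = 13; y_2 = 8; z_2 = 12; r_2 = 4; x_3 = 4; y_3 = 3; z_3 = 1; r_3 = 2; x_4 = 6; y_4 = 12; r_4 = 3; h_4 = 7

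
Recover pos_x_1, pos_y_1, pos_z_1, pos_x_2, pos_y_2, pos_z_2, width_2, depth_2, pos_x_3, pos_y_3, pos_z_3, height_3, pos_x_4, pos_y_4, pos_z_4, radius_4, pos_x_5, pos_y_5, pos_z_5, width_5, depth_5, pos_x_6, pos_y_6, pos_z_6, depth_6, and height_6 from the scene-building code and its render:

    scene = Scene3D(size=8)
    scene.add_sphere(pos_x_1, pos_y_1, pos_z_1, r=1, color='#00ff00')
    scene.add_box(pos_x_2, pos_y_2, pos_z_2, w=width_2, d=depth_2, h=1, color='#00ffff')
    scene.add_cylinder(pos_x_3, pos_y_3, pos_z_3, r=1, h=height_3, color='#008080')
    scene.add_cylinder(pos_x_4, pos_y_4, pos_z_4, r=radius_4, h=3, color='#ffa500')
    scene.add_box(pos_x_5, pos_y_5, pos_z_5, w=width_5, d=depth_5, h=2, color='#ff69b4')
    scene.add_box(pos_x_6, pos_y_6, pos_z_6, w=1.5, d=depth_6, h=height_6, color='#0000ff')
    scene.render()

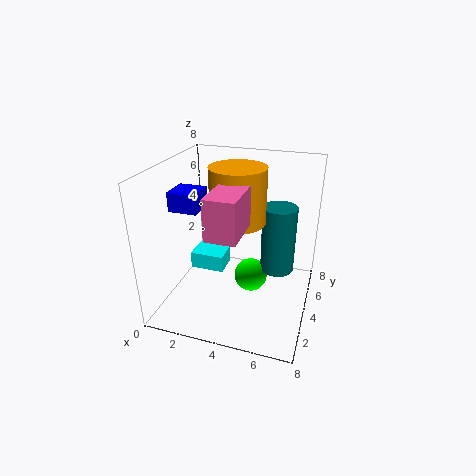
pos_x_1 = 4.5
pos_y_1 = 5
pos_z_1 = 1
pos_x_2 = 1
pos_y_2 = 4
pos_z_2 = 1.5
width_2 = 2
depth_2 = 1.5
pos_x_3 = 6
pos_y_3 = 5.5
pos_z_3 = 1.5
height_3 = 4
pos_x_4 = 4
pos_y_4 = 4
pos_z_4 = 5
radius_4 = 1.5
pos_x_5 = 3.5
pos_y_5 = 0.5
pos_z_5 = 5.5
width_5 = 1.5
depth_5 = 2.5
pos_x_6 = 1
pos_y_6 = 2
pos_z_6 = 6
depth_6 = 1.5
height_6 = 1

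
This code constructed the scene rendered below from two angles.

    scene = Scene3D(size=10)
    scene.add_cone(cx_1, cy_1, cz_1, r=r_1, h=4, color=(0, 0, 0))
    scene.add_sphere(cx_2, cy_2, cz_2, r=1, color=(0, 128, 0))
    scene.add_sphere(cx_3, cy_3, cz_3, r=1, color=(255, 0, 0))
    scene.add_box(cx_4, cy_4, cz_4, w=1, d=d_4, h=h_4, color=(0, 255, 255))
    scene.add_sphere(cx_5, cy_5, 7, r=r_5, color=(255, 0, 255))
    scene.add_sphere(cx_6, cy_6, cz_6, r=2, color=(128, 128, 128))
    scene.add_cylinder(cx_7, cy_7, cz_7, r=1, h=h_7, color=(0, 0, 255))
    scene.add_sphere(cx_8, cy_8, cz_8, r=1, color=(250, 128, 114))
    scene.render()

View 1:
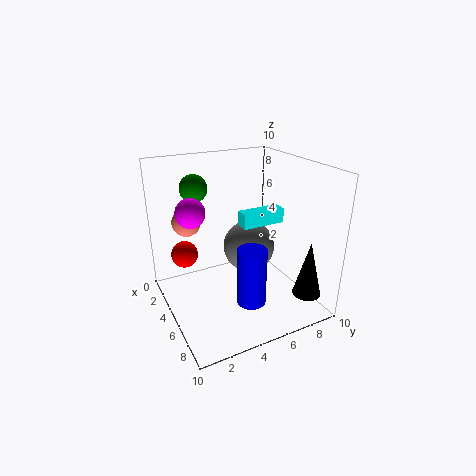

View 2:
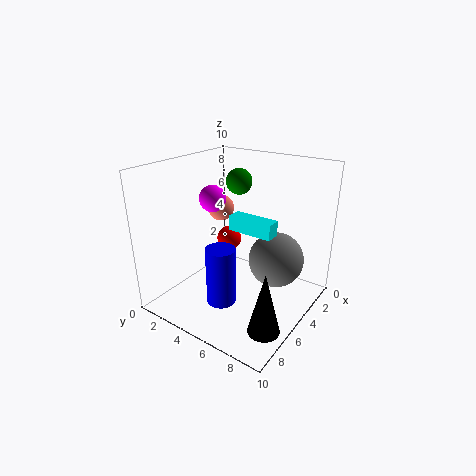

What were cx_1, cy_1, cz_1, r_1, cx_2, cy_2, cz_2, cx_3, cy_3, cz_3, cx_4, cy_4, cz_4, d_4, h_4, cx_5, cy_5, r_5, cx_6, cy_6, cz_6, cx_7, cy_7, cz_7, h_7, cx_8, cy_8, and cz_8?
cx_1 = 8; cy_1 = 9; cz_1 = 1; r_1 = 1; cx_2 = 2; cy_2 = 3; cz_2 = 8; cx_3 = 2; cy_3 = 2; cz_3 = 3; cx_4 = 5; cy_4 = 5; cz_4 = 6; d_4 = 3; h_4 = 1; cx_5 = 4; cy_5 = 2; r_5 = 1; cx_6 = 3; cy_6 = 7; cz_6 = 3; cx_7 = 7; cy_7 = 5; cz_7 = 1; h_7 = 4; cx_8 = 3; cy_8 = 2; cz_8 = 6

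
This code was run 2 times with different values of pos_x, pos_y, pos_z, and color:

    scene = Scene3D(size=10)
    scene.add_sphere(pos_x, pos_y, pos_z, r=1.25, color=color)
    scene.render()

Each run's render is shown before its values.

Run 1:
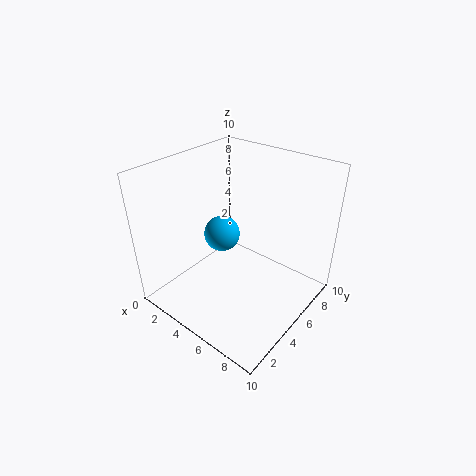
pos_x = 3.75, pos_y = 4.75, pos_z = 5, color = 'deepskyblue'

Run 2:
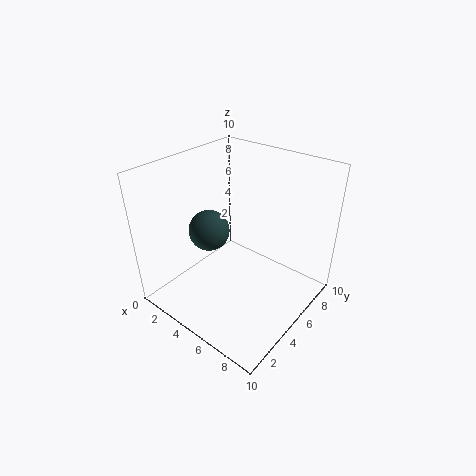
pos_x = 4.75, pos_y = 2.5, pos_z = 6.75, color = 'darkslategray'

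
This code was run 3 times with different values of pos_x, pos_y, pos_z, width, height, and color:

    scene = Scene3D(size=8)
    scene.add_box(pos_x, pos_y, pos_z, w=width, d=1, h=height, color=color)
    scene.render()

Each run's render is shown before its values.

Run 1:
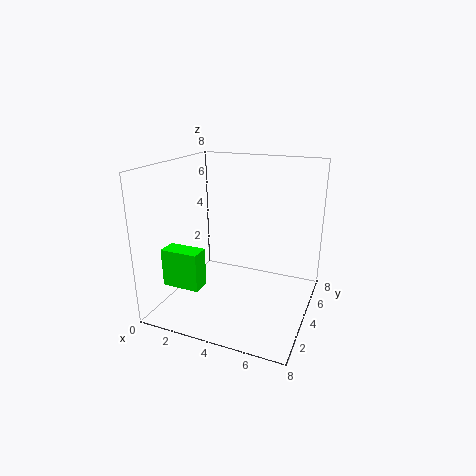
pos_x = 1, pos_y = 1, pos_z = 2, width = 2, height = 2, color = 'lime'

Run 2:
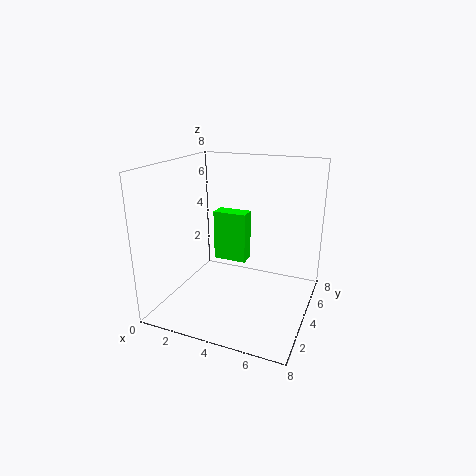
pos_x = 2, pos_y = 5, pos_z = 2, width = 2, height = 3, color = 'lime'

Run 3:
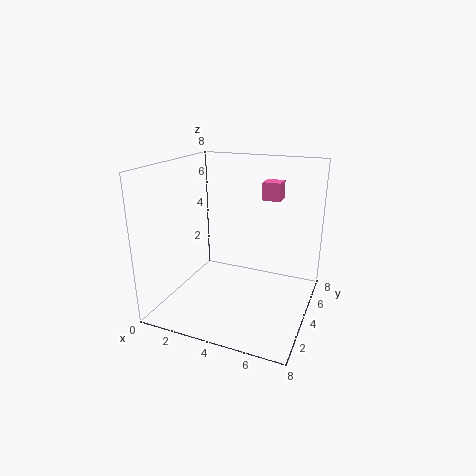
pos_x = 5, pos_y = 5, pos_z = 6, width = 1, height = 1, color = 'hotpink'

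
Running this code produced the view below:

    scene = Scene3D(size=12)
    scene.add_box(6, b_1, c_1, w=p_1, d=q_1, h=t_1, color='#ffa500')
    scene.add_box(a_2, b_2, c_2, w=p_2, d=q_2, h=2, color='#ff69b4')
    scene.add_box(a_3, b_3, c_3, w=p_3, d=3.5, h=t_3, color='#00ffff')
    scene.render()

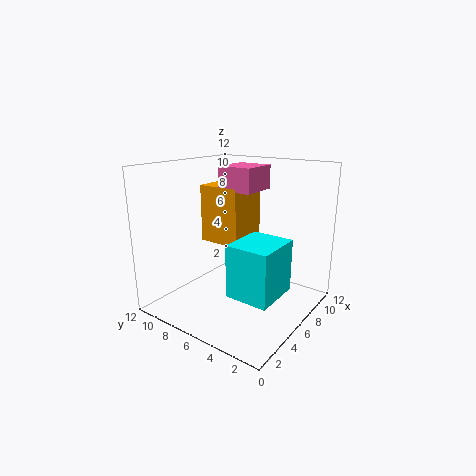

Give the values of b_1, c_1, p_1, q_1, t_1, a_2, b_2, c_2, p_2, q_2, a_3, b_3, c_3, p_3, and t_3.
b_1 = 6.25, c_1 = 5, p_1 = 3.75, q_1 = 3.75, t_1 = 5, a_2 = 6, b_2 = 5, c_2 = 9.75, p_2 = 3.25, q_2 = 3, a_3 = 3, b_3 = 1.5, c_3 = 2.25, p_3 = 4, t_3 = 4.25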